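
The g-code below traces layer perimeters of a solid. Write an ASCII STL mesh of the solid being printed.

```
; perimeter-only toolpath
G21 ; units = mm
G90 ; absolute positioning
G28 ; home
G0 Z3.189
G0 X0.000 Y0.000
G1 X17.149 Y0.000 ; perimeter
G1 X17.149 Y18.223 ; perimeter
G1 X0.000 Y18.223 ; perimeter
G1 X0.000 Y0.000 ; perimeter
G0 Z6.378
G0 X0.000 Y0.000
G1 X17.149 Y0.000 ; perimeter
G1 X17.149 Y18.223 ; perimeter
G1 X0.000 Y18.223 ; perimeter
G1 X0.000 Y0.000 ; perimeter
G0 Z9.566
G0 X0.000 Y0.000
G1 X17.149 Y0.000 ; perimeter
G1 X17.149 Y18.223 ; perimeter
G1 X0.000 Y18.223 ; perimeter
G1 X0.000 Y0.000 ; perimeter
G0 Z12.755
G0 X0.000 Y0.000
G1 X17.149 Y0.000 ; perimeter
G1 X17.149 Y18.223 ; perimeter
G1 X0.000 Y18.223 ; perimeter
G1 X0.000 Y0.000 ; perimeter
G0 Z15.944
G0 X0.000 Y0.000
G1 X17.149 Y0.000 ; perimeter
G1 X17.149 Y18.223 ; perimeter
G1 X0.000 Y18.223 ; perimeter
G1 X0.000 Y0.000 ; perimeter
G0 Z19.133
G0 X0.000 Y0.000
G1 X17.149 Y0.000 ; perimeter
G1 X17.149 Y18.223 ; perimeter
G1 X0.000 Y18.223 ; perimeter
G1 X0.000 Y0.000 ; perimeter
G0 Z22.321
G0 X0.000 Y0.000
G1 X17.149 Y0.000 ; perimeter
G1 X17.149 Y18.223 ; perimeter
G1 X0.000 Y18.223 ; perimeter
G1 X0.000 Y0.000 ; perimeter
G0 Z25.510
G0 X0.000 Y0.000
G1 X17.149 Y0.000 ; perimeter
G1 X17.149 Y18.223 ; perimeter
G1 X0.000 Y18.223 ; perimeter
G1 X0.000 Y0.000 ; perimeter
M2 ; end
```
solid part
  facet normal 0.0000 0.0000 -1.0000
    outer loop
      vertex 17.149 18.223 0.000
      vertex 17.149 0.000 0.000
      vertex 0.000 0.000 0.000
    endloop
  endfacet
  facet normal 0.0000 0.0000 -1.0000
    outer loop
      vertex 0.000 18.223 0.000
      vertex 17.149 18.223 0.000
      vertex 0.000 0.000 0.000
    endloop
  endfacet
  facet normal 0.0000 0.0000 1.0000
    outer loop
      vertex 0.000 0.000 25.510
      vertex 17.149 0.000 25.510
      vertex 17.149 18.223 25.510
    endloop
  endfacet
  facet normal 0.0000 0.0000 1.0000
    outer loop
      vertex 0.000 0.000 25.510
      vertex 17.149 18.223 25.510
      vertex 0.000 18.223 25.510
    endloop
  endfacet
  facet normal 0.0000 -1.0000 0.0000
    outer loop
      vertex 0.000 0.000 0.000
      vertex 17.149 0.000 0.000
      vertex 17.149 0.000 25.510
    endloop
  endfacet
  facet normal 0.0000 -1.0000 0.0000
    outer loop
      vertex 0.000 0.000 0.000
      vertex 17.149 0.000 25.510
      vertex 0.000 0.000 25.510
    endloop
  endfacet
  facet normal 0.0000 1.0000 0.0000
    outer loop
      vertex 17.149 18.223 25.510
      vertex 17.149 18.223 0.000
      vertex 0.000 18.223 0.000
    endloop
  endfacet
  facet normal 0.0000 1.0000 0.0000
    outer loop
      vertex 0.000 18.223 25.510
      vertex 17.149 18.223 25.510
      vertex 0.000 18.223 0.000
    endloop
  endfacet
  facet normal -1.0000 0.0000 0.0000
    outer loop
      vertex 0.000 18.223 25.510
      vertex 0.000 18.223 0.000
      vertex 0.000 0.000 0.000
    endloop
  endfacet
  facet normal -1.0000 0.0000 0.0000
    outer loop
      vertex 0.000 0.000 25.510
      vertex 0.000 18.223 25.510
      vertex 0.000 0.000 0.000
    endloop
  endfacet
  facet normal 1.0000 0.0000 0.0000
    outer loop
      vertex 17.149 0.000 0.000
      vertex 17.149 18.223 0.000
      vertex 17.149 18.223 25.510
    endloop
  endfacet
  facet normal 1.0000 0.0000 0.0000
    outer loop
      vertex 17.149 0.000 0.000
      vertex 17.149 18.223 25.510
      vertex 17.149 0.000 25.510
    endloop
  endfacet
endsolid part

The G0 Z moves step by Δz≈3.189 mm. Every layer's G1 loop is the same polygon, so the solid is a straight extrusion of it from z=0 to z≈25.5. Closing with flat bottom and top caps and triangulating gives 12 facets — a rectangular box, roughly 17.1 × 18.2 mm footprint and 25.5 mm tall.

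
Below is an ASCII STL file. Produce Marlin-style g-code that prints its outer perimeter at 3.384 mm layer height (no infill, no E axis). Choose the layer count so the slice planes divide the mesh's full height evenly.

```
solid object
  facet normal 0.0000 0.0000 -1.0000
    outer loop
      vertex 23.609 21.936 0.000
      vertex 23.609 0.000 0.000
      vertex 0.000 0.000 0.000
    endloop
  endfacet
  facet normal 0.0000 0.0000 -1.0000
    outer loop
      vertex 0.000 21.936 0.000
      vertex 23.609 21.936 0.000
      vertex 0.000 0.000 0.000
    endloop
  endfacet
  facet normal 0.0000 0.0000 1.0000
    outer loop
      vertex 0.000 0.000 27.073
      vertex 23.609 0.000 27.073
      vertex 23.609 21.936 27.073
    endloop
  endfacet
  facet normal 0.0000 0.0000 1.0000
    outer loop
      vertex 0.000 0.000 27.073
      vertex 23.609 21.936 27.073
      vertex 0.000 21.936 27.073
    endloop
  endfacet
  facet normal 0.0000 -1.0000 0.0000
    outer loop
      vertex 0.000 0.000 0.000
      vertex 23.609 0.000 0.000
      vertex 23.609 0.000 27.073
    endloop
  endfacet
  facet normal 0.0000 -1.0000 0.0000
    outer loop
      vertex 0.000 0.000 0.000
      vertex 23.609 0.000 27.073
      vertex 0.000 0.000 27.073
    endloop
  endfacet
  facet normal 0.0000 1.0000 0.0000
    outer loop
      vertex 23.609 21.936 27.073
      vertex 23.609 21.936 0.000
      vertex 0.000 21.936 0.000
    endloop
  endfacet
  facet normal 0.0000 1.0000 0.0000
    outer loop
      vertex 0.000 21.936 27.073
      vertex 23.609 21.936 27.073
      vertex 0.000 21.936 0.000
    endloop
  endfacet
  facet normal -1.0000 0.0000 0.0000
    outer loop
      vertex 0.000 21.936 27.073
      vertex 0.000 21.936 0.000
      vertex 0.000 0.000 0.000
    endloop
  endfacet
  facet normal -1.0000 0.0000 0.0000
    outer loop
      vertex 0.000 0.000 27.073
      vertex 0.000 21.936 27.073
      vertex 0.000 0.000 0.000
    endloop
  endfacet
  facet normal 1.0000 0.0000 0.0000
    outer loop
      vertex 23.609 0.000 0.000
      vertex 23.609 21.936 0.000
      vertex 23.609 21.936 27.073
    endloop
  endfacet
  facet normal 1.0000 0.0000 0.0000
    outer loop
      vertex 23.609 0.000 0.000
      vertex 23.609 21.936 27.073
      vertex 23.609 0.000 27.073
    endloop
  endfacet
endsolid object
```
; perimeter-only toolpath
G21 ; units = mm
G90 ; absolute positioning
G28 ; home
; layer 1
G0 Z3.384
G0 X0.000 Y0.000
G1 X23.609 Y0.000
G1 X23.609 Y21.936
G1 X0.000 Y21.936
G1 X0.000 Y0.000
; layer 2
G0 Z6.768
G0 X0.000 Y0.000
G1 X23.609 Y0.000
G1 X23.609 Y21.936
G1 X0.000 Y21.936
G1 X0.000 Y0.000
; layer 3
G0 Z10.152
G0 X0.000 Y0.000
G1 X23.609 Y0.000
G1 X23.609 Y21.936
G1 X0.000 Y21.936
G1 X0.000 Y0.000
; layer 4
G0 Z13.537
G0 X0.000 Y0.000
G1 X23.609 Y0.000
G1 X23.609 Y21.936
G1 X0.000 Y21.936
G1 X0.000 Y0.000
; layer 5
G0 Z16.921
G0 X0.000 Y0.000
G1 X23.609 Y0.000
G1 X23.609 Y21.936
G1 X0.000 Y21.936
G1 X0.000 Y0.000
; layer 6
G0 Z20.305
G0 X0.000 Y0.000
G1 X23.609 Y0.000
G1 X23.609 Y21.936
G1 X0.000 Y21.936
G1 X0.000 Y0.000
; layer 7
G0 Z23.689
G0 X0.000 Y0.000
G1 X23.609 Y0.000
G1 X23.609 Y21.936
G1 X0.000 Y21.936
G1 X0.000 Y0.000
; layer 8
G0 Z27.073
G0 X0.000 Y0.000
G1 X23.609 Y0.000
G1 X23.609 Y21.936
G1 X0.000 Y21.936
G1 X0.000 Y0.000
M2 ; end

The solid is a rectangular box, roughly 23.6 × 21.9 mm footprint and 27.1 mm tall. Slicing at Δz = 3.384 mm — 8 equal slices spanning the solid's height, so layer i sits at z = i·h/8 — gives 8 non-empty perimeters. Each is a 4-segment closed polygon; G0 lifts to the layer z and rapids to the start vertex, then G1 traces the edges.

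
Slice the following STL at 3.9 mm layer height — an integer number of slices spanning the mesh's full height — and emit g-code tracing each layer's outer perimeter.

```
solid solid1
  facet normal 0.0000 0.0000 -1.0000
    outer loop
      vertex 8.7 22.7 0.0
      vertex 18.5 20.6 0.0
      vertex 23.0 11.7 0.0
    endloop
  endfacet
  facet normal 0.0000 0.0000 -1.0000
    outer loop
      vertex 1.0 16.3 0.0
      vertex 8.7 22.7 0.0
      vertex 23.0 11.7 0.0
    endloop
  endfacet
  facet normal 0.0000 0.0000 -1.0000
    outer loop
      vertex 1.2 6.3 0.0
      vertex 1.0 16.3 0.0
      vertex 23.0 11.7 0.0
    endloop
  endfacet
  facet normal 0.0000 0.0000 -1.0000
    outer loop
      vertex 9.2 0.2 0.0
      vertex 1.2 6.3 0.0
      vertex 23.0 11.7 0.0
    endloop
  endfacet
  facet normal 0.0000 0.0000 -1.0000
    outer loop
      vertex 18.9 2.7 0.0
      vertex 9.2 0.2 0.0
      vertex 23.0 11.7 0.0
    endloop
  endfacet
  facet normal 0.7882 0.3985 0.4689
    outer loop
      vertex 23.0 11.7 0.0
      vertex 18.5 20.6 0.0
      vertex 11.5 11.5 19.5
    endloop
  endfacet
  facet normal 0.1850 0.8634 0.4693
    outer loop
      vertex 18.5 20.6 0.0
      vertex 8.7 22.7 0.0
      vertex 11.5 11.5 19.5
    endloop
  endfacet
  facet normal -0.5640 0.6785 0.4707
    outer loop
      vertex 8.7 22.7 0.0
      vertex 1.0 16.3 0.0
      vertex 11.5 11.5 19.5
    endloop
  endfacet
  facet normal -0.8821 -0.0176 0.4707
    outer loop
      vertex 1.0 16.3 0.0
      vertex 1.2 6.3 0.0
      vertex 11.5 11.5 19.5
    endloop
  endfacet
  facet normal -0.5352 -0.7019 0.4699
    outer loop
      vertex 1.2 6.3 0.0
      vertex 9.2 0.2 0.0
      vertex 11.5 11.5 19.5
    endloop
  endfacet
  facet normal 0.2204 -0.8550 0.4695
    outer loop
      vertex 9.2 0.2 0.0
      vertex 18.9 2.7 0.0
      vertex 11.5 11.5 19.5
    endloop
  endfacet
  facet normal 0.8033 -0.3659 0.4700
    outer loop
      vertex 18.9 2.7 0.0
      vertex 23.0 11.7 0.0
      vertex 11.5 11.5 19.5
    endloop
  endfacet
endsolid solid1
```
; perimeter-only toolpath
G21 ; units = mm
G90 ; absolute positioning
G28 ; home
; layer 1
G0 Z3.9
G0 X20.7 Y11.7
G1 X17.1 Y18.8
G1 X9.3 Y20.5
G1 X3.1 Y15.3
G1 X3.3 Y7.3
G1 X9.7 Y2.5
G1 X17.4 Y4.5
G1 X20.7 Y11.7
; layer 2
G0 Z7.8
G0 X18.4 Y11.6
G1 X15.7 Y17.0
G1 X9.8 Y18.2
G1 X5.2 Y14.4
G1 X5.3 Y8.4
G1 X10.1 Y4.7
G1 X15.9 Y6.2
G1 X18.4 Y11.6
; layer 3
G0 Z11.7
G0 X16.1 Y11.6
G1 X14.3 Y15.1
G1 X10.4 Y16.0
G1 X7.3 Y13.4
G1 X7.4 Y9.4
G1 X10.6 Y7.0
G1 X14.5 Y8.0
G1 X16.1 Y11.6
; layer 4
G0 Z15.6
G0 X13.8 Y11.5
G1 X12.9 Y13.3
G1 X10.9 Y13.7
G1 X9.4 Y12.5
G1 X9.4 Y10.5
G1 X11.0 Y9.2
G1 X13.0 Y9.7
G1 X13.8 Y11.5
M2 ; end

The solid is a regular 7-sided pyramid, base circumscribed radius ≈ 11.5 mm, apex at z ≈ 19.5 mm. Slicing at Δz = 3.9 mm — 5 equal slices spanning the solid's height, so layer i sits at z = i·h/5 — gives 4 non-empty perimeters. Each is a 7-segment closed polygon; G0 lifts to the layer z and rapids to the start vertex, then G1 traces the edges. The cross-section shrinks linearly with z (the slice at the apex is degenerate and omitted).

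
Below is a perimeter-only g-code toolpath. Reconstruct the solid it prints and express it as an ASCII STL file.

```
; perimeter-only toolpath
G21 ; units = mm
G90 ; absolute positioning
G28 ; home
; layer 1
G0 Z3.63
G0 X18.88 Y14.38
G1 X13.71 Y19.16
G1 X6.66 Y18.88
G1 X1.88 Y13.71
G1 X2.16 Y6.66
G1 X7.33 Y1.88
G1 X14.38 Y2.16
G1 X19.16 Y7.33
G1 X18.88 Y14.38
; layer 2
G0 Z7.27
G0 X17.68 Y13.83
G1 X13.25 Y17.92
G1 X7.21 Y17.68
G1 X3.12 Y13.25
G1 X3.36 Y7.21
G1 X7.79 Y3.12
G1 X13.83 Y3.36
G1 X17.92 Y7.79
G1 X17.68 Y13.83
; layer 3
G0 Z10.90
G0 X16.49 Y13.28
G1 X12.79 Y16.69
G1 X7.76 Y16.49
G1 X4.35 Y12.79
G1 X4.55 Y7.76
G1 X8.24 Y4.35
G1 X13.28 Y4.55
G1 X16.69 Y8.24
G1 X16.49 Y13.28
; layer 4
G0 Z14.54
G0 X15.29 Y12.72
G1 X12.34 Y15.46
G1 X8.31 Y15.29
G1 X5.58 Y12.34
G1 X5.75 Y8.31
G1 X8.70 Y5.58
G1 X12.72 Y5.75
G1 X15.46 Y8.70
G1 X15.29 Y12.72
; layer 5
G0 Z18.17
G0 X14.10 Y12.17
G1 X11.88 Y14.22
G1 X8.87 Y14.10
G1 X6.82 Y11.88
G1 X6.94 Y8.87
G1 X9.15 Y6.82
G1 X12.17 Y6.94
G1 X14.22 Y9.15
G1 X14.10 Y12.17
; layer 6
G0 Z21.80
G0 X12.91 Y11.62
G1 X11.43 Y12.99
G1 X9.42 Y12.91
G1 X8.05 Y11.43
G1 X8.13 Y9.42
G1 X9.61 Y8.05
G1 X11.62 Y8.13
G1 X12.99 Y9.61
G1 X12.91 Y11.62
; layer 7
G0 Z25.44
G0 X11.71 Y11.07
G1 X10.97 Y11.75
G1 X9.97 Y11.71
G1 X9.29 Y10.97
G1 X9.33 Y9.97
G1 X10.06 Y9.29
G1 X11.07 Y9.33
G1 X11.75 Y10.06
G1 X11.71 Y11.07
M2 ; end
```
solid part
  facet normal 0.0000 0.0000 -1.0000
    outer loop
      vertex 6.11 20.07 0.00
      vertex 14.16 20.39 0.00
      vertex 20.07 14.93 0.00
    endloop
  endfacet
  facet normal 0.0000 0.0000 -1.0000
    outer loop
      vertex 0.65 14.16 0.00
      vertex 6.11 20.07 0.00
      vertex 20.07 14.93 0.00
    endloop
  endfacet
  facet normal 0.0000 0.0000 -1.0000
    outer loop
      vertex 0.97 6.11 0.00
      vertex 0.65 14.16 0.00
      vertex 20.07 14.93 0.00
    endloop
  endfacet
  facet normal 0.0000 0.0000 -1.0000
    outer loop
      vertex 6.88 0.65 0.00
      vertex 0.97 6.11 0.00
      vertex 20.07 14.93 0.00
    endloop
  endfacet
  facet normal 0.0000 0.0000 -1.0000
    outer loop
      vertex 14.93 0.97 0.00
      vertex 6.88 0.65 0.00
      vertex 20.07 14.93 0.00
    endloop
  endfacet
  facet normal 0.0000 0.0000 -1.0000
    outer loop
      vertex 20.39 6.88 0.00
      vertex 14.93 0.97 0.00
      vertex 20.07 14.93 0.00
    endloop
  endfacet
  facet normal 0.6436 0.6966 0.3171
    outer loop
      vertex 20.07 14.93 0.00
      vertex 14.16 20.39 0.00
      vertex 10.52 10.52 29.07
    endloop
  endfacet
  facet normal -0.0377 0.9477 0.3170
    outer loop
      vertex 14.16 20.39 0.00
      vertex 6.11 20.07 0.00
      vertex 10.52 10.52 29.07
    endloop
  endfacet
  facet normal -0.6966 0.6436 0.3171
    outer loop
      vertex 6.11 20.07 0.00
      vertex 0.65 14.16 0.00
      vertex 10.52 10.52 29.07
    endloop
  endfacet
  facet normal -0.9477 -0.0377 0.3170
    outer loop
      vertex 0.65 14.16 0.00
      vertex 0.97 6.11 0.00
      vertex 10.52 10.52 29.07
    endloop
  endfacet
  facet normal -0.6436 -0.6966 0.3171
    outer loop
      vertex 0.97 6.11 0.00
      vertex 6.88 0.65 0.00
      vertex 10.52 10.52 29.07
    endloop
  endfacet
  facet normal 0.0377 -0.9477 0.3170
    outer loop
      vertex 6.88 0.65 0.00
      vertex 14.93 0.97 0.00
      vertex 10.52 10.52 29.07
    endloop
  endfacet
  facet normal 0.6966 -0.6436 0.3171
    outer loop
      vertex 14.93 0.97 0.00
      vertex 20.39 6.88 0.00
      vertex 10.52 10.52 29.07
    endloop
  endfacet
  facet normal 0.9477 0.0377 0.3170
    outer loop
      vertex 20.39 6.88 0.00
      vertex 20.07 14.93 0.00
      vertex 10.52 10.52 29.07
    endloop
  endfacet
endsolid part

The G0 Z moves step by Δz≈3.63 mm. The G1 loops shrink linearly with z, so the solid tapers from its base footprint up to z≈29.1. Closing with a flat bottom cap and the tapered top and triangulating gives 14 facets — a regular 8-sided pyramid, base circumscribed radius ≈ 10.5 mm, apex at z ≈ 29.1 mm.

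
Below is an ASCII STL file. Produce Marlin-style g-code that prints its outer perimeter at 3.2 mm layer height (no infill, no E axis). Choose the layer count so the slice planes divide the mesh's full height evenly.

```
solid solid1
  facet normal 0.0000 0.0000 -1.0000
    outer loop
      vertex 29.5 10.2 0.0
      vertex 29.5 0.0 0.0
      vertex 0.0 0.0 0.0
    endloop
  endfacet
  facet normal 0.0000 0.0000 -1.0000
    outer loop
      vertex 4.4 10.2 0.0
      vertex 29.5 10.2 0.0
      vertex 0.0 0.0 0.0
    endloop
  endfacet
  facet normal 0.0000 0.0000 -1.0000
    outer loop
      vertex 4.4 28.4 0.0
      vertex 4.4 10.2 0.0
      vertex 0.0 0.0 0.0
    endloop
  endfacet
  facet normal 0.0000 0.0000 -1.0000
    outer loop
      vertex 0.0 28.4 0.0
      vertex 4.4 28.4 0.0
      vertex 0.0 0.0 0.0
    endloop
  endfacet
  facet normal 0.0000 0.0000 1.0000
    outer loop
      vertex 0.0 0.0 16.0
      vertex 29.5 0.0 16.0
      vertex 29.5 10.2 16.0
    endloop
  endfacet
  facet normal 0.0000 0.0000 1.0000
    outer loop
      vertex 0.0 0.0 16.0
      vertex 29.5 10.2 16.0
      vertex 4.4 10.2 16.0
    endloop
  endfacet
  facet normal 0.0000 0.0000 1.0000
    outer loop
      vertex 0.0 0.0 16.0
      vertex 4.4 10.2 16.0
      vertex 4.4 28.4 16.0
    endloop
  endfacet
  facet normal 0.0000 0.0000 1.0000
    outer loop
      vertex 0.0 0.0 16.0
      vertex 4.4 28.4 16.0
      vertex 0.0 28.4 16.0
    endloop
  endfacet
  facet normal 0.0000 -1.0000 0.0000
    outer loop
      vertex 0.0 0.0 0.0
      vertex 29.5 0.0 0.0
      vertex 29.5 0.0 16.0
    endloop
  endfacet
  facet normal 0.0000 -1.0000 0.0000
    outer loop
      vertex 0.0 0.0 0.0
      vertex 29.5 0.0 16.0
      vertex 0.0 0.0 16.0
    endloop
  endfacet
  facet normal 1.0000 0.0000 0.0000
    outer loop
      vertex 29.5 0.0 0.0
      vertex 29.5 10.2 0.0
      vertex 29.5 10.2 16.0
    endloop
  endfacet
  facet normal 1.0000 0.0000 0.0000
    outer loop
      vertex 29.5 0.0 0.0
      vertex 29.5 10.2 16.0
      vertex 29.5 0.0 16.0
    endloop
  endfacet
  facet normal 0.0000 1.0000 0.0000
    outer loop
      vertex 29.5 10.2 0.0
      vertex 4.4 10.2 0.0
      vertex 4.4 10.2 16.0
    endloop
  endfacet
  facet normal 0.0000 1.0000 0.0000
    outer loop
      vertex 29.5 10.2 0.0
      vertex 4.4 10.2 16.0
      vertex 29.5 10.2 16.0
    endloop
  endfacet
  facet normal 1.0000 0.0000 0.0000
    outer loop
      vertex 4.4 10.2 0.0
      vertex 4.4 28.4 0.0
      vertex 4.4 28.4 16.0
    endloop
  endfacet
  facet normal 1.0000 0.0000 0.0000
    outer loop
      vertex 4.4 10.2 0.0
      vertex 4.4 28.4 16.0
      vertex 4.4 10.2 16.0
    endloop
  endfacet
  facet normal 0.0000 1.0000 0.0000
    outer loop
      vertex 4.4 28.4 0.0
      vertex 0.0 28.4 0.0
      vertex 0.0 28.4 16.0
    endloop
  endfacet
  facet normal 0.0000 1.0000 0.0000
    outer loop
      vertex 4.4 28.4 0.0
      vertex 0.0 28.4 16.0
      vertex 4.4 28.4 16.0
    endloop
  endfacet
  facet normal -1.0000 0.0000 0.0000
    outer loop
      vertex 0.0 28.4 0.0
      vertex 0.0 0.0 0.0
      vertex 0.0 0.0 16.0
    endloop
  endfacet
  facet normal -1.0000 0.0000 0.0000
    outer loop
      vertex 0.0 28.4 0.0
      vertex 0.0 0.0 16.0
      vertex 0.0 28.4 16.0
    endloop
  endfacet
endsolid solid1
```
; perimeter-only toolpath
G21 ; units = mm
G90 ; absolute positioning
G28 ; home
; layer 1
G0 Z3.2
G0 X0.0 Y0.0
G1 X29.5 Y0.0
G1 X29.5 Y10.2
G1 X4.4 Y10.2
G1 X4.4 Y28.4
G1 X0.0 Y28.4
G1 X0.0 Y0.0
; layer 2
G0 Z6.4
G0 X0.0 Y0.0
G1 X29.5 Y0.0
G1 X29.5 Y10.2
G1 X4.4 Y10.2
G1 X4.4 Y28.4
G1 X0.0 Y28.4
G1 X0.0 Y0.0
; layer 3
G0 Z9.6
G0 X0.0 Y0.0
G1 X29.5 Y0.0
G1 X29.5 Y10.2
G1 X4.4 Y10.2
G1 X4.4 Y28.4
G1 X0.0 Y28.4
G1 X0.0 Y0.0
; layer 4
G0 Z12.8
G0 X0.0 Y0.0
G1 X29.5 Y0.0
G1 X29.5 Y10.2
G1 X4.4 Y10.2
G1 X4.4 Y28.4
G1 X0.0 Y28.4
G1 X0.0 Y0.0
; layer 5
G0 Z16.0
G0 X0.0 Y0.0
G1 X29.5 Y0.0
G1 X29.5 Y10.2
G1 X4.4 Y10.2
G1 X4.4 Y28.4
G1 X0.0 Y28.4
G1 X0.0 Y0.0
M2 ; end

The solid is an L-shaped prism: outer 29.5 × 28.4 mm, arm thicknesses ≈ 10.2 mm (horizontal) and 4.4 mm (vertical), extruded 16 mm in z. Slicing at Δz = 3.2 mm — 5 equal slices spanning the solid's height, so layer i sits at z = i·h/5 — gives 5 non-empty perimeters. Each is a 6-segment closed polygon; G0 lifts to the layer z and rapids to the start vertex, then G1 traces the edges.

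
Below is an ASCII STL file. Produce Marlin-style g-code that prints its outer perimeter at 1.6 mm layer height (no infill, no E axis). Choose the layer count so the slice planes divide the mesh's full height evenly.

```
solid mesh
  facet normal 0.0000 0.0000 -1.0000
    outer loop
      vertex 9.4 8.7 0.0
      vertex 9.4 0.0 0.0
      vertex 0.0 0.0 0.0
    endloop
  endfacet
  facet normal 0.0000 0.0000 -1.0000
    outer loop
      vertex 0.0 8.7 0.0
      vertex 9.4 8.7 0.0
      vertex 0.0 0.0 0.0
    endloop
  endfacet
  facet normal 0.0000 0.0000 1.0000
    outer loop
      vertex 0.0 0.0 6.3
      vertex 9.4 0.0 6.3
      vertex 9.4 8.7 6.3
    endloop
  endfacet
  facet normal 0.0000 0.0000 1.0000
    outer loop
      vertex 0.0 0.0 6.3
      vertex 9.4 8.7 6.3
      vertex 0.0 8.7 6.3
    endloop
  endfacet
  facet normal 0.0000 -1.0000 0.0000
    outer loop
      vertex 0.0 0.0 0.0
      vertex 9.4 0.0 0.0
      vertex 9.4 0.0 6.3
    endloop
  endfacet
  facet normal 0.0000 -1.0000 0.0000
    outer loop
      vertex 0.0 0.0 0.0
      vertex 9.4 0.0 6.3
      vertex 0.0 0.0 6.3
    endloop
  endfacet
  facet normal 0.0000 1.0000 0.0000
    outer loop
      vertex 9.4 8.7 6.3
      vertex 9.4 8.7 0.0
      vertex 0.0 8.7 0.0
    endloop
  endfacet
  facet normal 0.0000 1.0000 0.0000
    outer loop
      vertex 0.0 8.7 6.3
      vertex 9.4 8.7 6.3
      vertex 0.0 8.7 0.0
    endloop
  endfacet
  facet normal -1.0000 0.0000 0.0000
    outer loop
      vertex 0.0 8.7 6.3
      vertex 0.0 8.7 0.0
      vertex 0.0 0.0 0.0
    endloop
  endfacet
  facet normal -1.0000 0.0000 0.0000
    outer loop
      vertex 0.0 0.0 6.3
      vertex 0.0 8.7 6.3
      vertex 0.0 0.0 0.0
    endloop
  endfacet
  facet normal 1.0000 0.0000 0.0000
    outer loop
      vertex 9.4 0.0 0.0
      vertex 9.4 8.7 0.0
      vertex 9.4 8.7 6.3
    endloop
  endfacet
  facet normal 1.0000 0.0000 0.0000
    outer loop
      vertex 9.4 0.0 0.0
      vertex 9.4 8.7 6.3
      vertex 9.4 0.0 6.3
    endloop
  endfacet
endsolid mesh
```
; perimeter-only toolpath
G21 ; units = mm
G90 ; absolute positioning
G28 ; home
; layer 1
G0 Z1.6
G0 X0.0 Y0.0
G1 X9.4 Y0.0
G1 X9.4 Y8.7
G1 X0.0 Y8.7
G1 X0.0 Y0.0
; layer 2
G0 Z3.1
G0 X0.0 Y0.0
G1 X9.4 Y0.0
G1 X9.4 Y8.7
G1 X0.0 Y8.7
G1 X0.0 Y0.0
; layer 3
G0 Z4.7
G0 X0.0 Y0.0
G1 X9.4 Y0.0
G1 X9.4 Y8.7
G1 X0.0 Y8.7
G1 X0.0 Y0.0
; layer 4
G0 Z6.3
G0 X0.0 Y0.0
G1 X9.4 Y0.0
G1 X9.4 Y8.7
G1 X0.0 Y8.7
G1 X0.0 Y0.0
M2 ; end

The solid is a rectangular box, roughly 9.4 × 8.7 mm footprint and 6.3 mm tall. Slicing at Δz = 1.6 mm — 4 equal slices spanning the solid's height, so layer i sits at z = i·h/4 — gives 4 non-empty perimeters. Each is a 4-segment closed polygon; G0 lifts to the layer z and rapids to the start vertex, then G1 traces the edges.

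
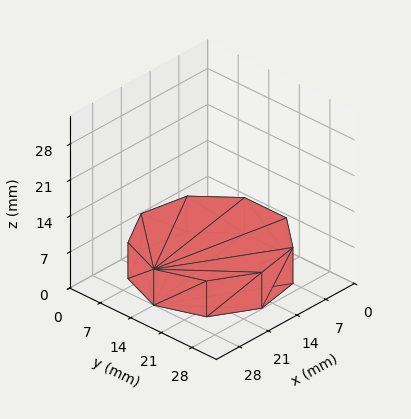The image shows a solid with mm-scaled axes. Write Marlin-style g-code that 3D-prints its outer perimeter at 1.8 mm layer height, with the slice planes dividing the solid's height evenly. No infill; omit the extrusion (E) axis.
Reading the render: the shape is a regular 9-sided prism (a cylinder approximated with 9 flat sides), circumscribed radius ≈ 14 mm, height ≈ 7 mm (dimensions read to the nearest mm from the axis ticks). For the g-code, the solid's height is divided into equal slices at the stated Δz and each level perimeter traced with G1 moves after a G0 lift.

; perimeter-only toolpath
G21 ; units = mm
G90 ; absolute positioning
G28 ; home
; layer 1
G0 Z1.8
G0 X28.0 Y14.0
G1 X24.7 Y23.0
G1 X16.4 Y27.8
G1 X7.0 Y26.1
G1 X0.8 Y18.8
G1 X0.8 Y9.2
G1 X7.0 Y1.9
G1 X16.4 Y0.2
G1 X24.7 Y5.0
G1 X28.0 Y14.0
; layer 2
G0 Z3.5
G0 X28.0 Y14.0
G1 X24.7 Y23.0
G1 X16.4 Y27.8
G1 X7.0 Y26.1
G1 X0.8 Y18.8
G1 X0.8 Y9.2
G1 X7.0 Y1.9
G1 X16.4 Y0.2
G1 X24.7 Y5.0
G1 X28.0 Y14.0
; layer 3
G0 Z5.2
G0 X28.0 Y14.0
G1 X24.7 Y23.0
G1 X16.4 Y27.8
G1 X7.0 Y26.1
G1 X0.8 Y18.8
G1 X0.8 Y9.2
G1 X7.0 Y1.9
G1 X16.4 Y0.2
G1 X24.7 Y5.0
G1 X28.0 Y14.0
; layer 4
G0 Z7.0
G0 X28.0 Y14.0
G1 X24.7 Y23.0
G1 X16.4 Y27.8
G1 X7.0 Y26.1
G1 X0.8 Y18.8
G1 X0.8 Y9.2
G1 X7.0 Y1.9
G1 X16.4 Y0.2
G1 X24.7 Y5.0
G1 X28.0 Y14.0
M2 ; end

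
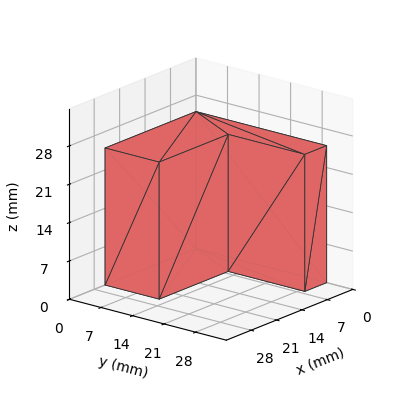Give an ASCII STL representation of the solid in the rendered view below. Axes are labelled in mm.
Reading the render: the shape is an L-shaped prism: outer 25 × 29 mm, arm thicknesses ≈ 12 mm (horizontal) and 6 mm (vertical), extruded 25 mm in z (dimensions read to the nearest mm from the axis ticks). For the STL, each face is triangulated and given an outward normal.

solid part
  facet normal 0.0000 0.0000 -1.0000
    outer loop
      vertex 25.00 12.00 0.00
      vertex 25.00 0.00 0.00
      vertex 0.00 0.00 0.00
    endloop
  endfacet
  facet normal 0.0000 0.0000 -1.0000
    outer loop
      vertex 6.00 12.00 0.00
      vertex 25.00 12.00 0.00
      vertex 0.00 0.00 0.00
    endloop
  endfacet
  facet normal 0.0000 0.0000 -1.0000
    outer loop
      vertex 6.00 29.00 0.00
      vertex 6.00 12.00 0.00
      vertex 0.00 0.00 0.00
    endloop
  endfacet
  facet normal 0.0000 0.0000 -1.0000
    outer loop
      vertex 0.00 29.00 0.00
      vertex 6.00 29.00 0.00
      vertex 0.00 0.00 0.00
    endloop
  endfacet
  facet normal 0.0000 0.0000 1.0000
    outer loop
      vertex 0.00 0.00 25.00
      vertex 25.00 0.00 25.00
      vertex 25.00 12.00 25.00
    endloop
  endfacet
  facet normal 0.0000 0.0000 1.0000
    outer loop
      vertex 0.00 0.00 25.00
      vertex 25.00 12.00 25.00
      vertex 6.00 12.00 25.00
    endloop
  endfacet
  facet normal 0.0000 0.0000 1.0000
    outer loop
      vertex 0.00 0.00 25.00
      vertex 6.00 12.00 25.00
      vertex 6.00 29.00 25.00
    endloop
  endfacet
  facet normal 0.0000 0.0000 1.0000
    outer loop
      vertex 0.00 0.00 25.00
      vertex 6.00 29.00 25.00
      vertex 0.00 29.00 25.00
    endloop
  endfacet
  facet normal 0.0000 -1.0000 0.0000
    outer loop
      vertex 0.00 0.00 0.00
      vertex 25.00 0.00 0.00
      vertex 25.00 0.00 25.00
    endloop
  endfacet
  facet normal 0.0000 -1.0000 0.0000
    outer loop
      vertex 0.00 0.00 0.00
      vertex 25.00 0.00 25.00
      vertex 0.00 0.00 25.00
    endloop
  endfacet
  facet normal 1.0000 0.0000 0.0000
    outer loop
      vertex 25.00 0.00 0.00
      vertex 25.00 12.00 0.00
      vertex 25.00 12.00 25.00
    endloop
  endfacet
  facet normal 1.0000 0.0000 0.0000
    outer loop
      vertex 25.00 0.00 0.00
      vertex 25.00 12.00 25.00
      vertex 25.00 0.00 25.00
    endloop
  endfacet
  facet normal 0.0000 1.0000 0.0000
    outer loop
      vertex 25.00 12.00 0.00
      vertex 6.00 12.00 0.00
      vertex 6.00 12.00 25.00
    endloop
  endfacet
  facet normal 0.0000 1.0000 0.0000
    outer loop
      vertex 25.00 12.00 0.00
      vertex 6.00 12.00 25.00
      vertex 25.00 12.00 25.00
    endloop
  endfacet
  facet normal 1.0000 0.0000 0.0000
    outer loop
      vertex 6.00 12.00 0.00
      vertex 6.00 29.00 0.00
      vertex 6.00 29.00 25.00
    endloop
  endfacet
  facet normal 1.0000 0.0000 0.0000
    outer loop
      vertex 6.00 12.00 0.00
      vertex 6.00 29.00 25.00
      vertex 6.00 12.00 25.00
    endloop
  endfacet
  facet normal 0.0000 1.0000 0.0000
    outer loop
      vertex 6.00 29.00 0.00
      vertex 0.00 29.00 0.00
      vertex 0.00 29.00 25.00
    endloop
  endfacet
  facet normal 0.0000 1.0000 0.0000
    outer loop
      vertex 6.00 29.00 0.00
      vertex 0.00 29.00 25.00
      vertex 6.00 29.00 25.00
    endloop
  endfacet
  facet normal -1.0000 0.0000 0.0000
    outer loop
      vertex 0.00 29.00 0.00
      vertex 0.00 0.00 0.00
      vertex 0.00 0.00 25.00
    endloop
  endfacet
  facet normal -1.0000 0.0000 0.0000
    outer loop
      vertex 0.00 29.00 0.00
      vertex 0.00 0.00 25.00
      vertex 0.00 29.00 25.00
    endloop
  endfacet
endsolid part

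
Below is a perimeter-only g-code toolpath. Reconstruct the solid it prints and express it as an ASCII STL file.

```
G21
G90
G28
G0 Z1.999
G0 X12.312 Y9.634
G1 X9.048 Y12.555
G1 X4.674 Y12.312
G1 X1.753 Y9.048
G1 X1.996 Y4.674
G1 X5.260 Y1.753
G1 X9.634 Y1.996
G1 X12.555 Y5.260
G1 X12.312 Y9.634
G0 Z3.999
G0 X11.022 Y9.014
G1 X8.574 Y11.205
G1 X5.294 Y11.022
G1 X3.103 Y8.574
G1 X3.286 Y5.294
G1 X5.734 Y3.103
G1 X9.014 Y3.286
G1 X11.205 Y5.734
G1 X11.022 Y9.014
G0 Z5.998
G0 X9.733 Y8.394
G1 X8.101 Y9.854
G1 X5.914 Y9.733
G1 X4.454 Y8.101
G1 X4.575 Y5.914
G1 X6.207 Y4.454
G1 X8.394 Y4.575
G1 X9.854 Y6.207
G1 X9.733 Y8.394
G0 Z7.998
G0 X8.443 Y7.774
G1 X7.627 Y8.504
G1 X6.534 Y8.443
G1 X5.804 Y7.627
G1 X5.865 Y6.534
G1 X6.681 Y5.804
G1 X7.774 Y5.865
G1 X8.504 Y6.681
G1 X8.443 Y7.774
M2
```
solid part
  facet normal 0.0000 0.0000 -1.0000
    outer loop
      vertex 4.054 13.601 0.000
      vertex 9.521 13.905 0.000
      vertex 13.601 10.254 0.000
    endloop
  endfacet
  facet normal 0.0000 0.0000 -1.0000
    outer loop
      vertex 0.403 9.521 0.000
      vertex 4.054 13.601 0.000
      vertex 13.601 10.254 0.000
    endloop
  endfacet
  facet normal 0.0000 0.0000 -1.0000
    outer loop
      vertex 0.707 4.054 0.000
      vertex 0.403 9.521 0.000
      vertex 13.601 10.254 0.000
    endloop
  endfacet
  facet normal 0.0000 0.0000 -1.0000
    outer loop
      vertex 4.787 0.403 0.000
      vertex 0.707 4.054 0.000
      vertex 13.601 10.254 0.000
    endloop
  endfacet
  facet normal 0.0000 0.0000 -1.0000
    outer loop
      vertex 10.254 0.707 0.000
      vertex 4.787 0.403 0.000
      vertex 13.601 10.254 0.000
    endloop
  endfacet
  facet normal 0.0000 0.0000 -1.0000
    outer loop
      vertex 13.905 4.787 0.000
      vertex 10.254 0.707 0.000
      vertex 13.601 10.254 0.000
    endloop
  endfacet
  facet normal 0.5563 0.6216 0.5515
    outer loop
      vertex 13.601 10.254 0.000
      vertex 9.521 13.905 0.000
      vertex 7.154 7.154 9.997
    endloop
  endfacet
  facet normal -0.0463 0.8329 0.5515
    outer loop
      vertex 9.521 13.905 0.000
      vertex 4.054 13.601 0.000
      vertex 7.154 7.154 9.997
    endloop
  endfacet
  facet normal -0.6216 0.5563 0.5515
    outer loop
      vertex 4.054 13.601 0.000
      vertex 0.403 9.521 0.000
      vertex 7.154 7.154 9.997
    endloop
  endfacet
  facet normal -0.8329 -0.0463 0.5515
    outer loop
      vertex 0.403 9.521 0.000
      vertex 0.707 4.054 0.000
      vertex 7.154 7.154 9.997
    endloop
  endfacet
  facet normal -0.5563 -0.6216 0.5515
    outer loop
      vertex 0.707 4.054 0.000
      vertex 4.787 0.403 0.000
      vertex 7.154 7.154 9.997
    endloop
  endfacet
  facet normal 0.0463 -0.8329 0.5515
    outer loop
      vertex 4.787 0.403 0.000
      vertex 10.254 0.707 0.000
      vertex 7.154 7.154 9.997
    endloop
  endfacet
  facet normal 0.6216 -0.5563 0.5515
    outer loop
      vertex 10.254 0.707 0.000
      vertex 13.905 4.787 0.000
      vertex 7.154 7.154 9.997
    endloop
  endfacet
  facet normal 0.8329 0.0463 0.5515
    outer loop
      vertex 13.905 4.787 0.000
      vertex 13.601 10.254 0.000
      vertex 7.154 7.154 9.997
    endloop
  endfacet
endsolid part

The G0 Z moves step by Δz≈1.999 mm. The G1 loops shrink linearly with z, so the solid tapers from its base footprint up to z≈10. Closing with a flat bottom cap and the tapered top and triangulating gives 14 facets — a regular 8-sided pyramid, base circumscribed radius ≈ 7.15 mm, apex at z ≈ 10 mm.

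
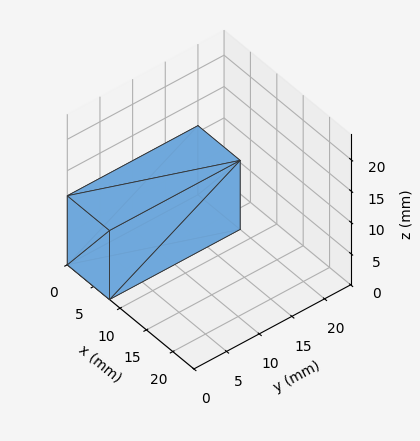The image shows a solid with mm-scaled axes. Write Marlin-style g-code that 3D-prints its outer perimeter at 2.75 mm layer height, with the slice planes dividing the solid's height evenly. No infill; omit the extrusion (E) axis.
Reading the render: the shape is a rectangular box, roughly 8 × 20 mm footprint and 11 mm tall (dimensions read to the nearest mm from the axis ticks). For the g-code, the solid's height is divided into equal slices at the stated Δz and each level perimeter traced with G1 moves after a G0 lift.

; perimeter-only toolpath
G21 ; units = mm
G90 ; absolute positioning
G28 ; home
; layer 1
G0 Z2.75
G0 X0.00 Y0.00
G1 X8.00 Y0.00
G1 X8.00 Y20.00
G1 X0.00 Y20.00
G1 X0.00 Y0.00
; layer 2
G0 Z5.50
G0 X0.00 Y0.00
G1 X8.00 Y0.00
G1 X8.00 Y20.00
G1 X0.00 Y20.00
G1 X0.00 Y0.00
; layer 3
G0 Z8.25
G0 X0.00 Y0.00
G1 X8.00 Y0.00
G1 X8.00 Y20.00
G1 X0.00 Y20.00
G1 X0.00 Y0.00
; layer 4
G0 Z11.00
G0 X0.00 Y0.00
G1 X8.00 Y0.00
G1 X8.00 Y20.00
G1 X0.00 Y20.00
G1 X0.00 Y0.00
M2 ; end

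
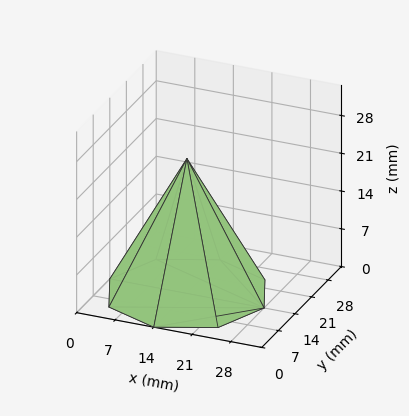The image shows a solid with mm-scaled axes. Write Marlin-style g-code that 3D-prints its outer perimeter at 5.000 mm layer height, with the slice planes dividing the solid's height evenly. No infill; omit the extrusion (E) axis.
Reading the render: the shape is a regular 8-sided pyramid, base circumscribed radius ≈ 14 mm, apex at z ≈ 25 mm (dimensions read to the nearest mm from the axis ticks). For the g-code, the solid's height is divided into equal slices at the stated Δz and each level perimeter traced with G1 moves after a G0 lift.

; perimeter-only toolpath
G21 ; units = mm
G90 ; absolute positioning
G28 ; home
; layer 1
G0 Z5.000
G0 X25.200 Y14.000
G1 X21.919 Y21.919
G1 X14.000 Y25.200
G1 X6.081 Y21.919
G1 X2.800 Y14.000
G1 X6.081 Y6.081
G1 X14.000 Y2.800
G1 X21.919 Y6.081
G1 X25.200 Y14.000
; layer 2
G0 Z10.000
G0 X22.400 Y14.000
G1 X19.939 Y19.939
G1 X14.000 Y22.400
G1 X8.061 Y19.939
G1 X5.600 Y14.000
G1 X8.061 Y8.061
G1 X14.000 Y5.600
G1 X19.939 Y8.061
G1 X22.400 Y14.000
; layer 3
G0 Z15.000
G0 X19.600 Y14.000
G1 X17.960 Y17.960
G1 X14.000 Y19.600
G1 X10.040 Y17.960
G1 X8.400 Y14.000
G1 X10.040 Y10.040
G1 X14.000 Y8.400
G1 X17.960 Y10.040
G1 X19.600 Y14.000
; layer 4
G0 Z20.000
G0 X16.800 Y14.000
G1 X15.980 Y15.980
G1 X14.000 Y16.800
G1 X12.020 Y15.980
G1 X11.200 Y14.000
G1 X12.020 Y12.020
G1 X14.000 Y11.200
G1 X15.980 Y12.020
G1 X16.800 Y14.000
M2 ; end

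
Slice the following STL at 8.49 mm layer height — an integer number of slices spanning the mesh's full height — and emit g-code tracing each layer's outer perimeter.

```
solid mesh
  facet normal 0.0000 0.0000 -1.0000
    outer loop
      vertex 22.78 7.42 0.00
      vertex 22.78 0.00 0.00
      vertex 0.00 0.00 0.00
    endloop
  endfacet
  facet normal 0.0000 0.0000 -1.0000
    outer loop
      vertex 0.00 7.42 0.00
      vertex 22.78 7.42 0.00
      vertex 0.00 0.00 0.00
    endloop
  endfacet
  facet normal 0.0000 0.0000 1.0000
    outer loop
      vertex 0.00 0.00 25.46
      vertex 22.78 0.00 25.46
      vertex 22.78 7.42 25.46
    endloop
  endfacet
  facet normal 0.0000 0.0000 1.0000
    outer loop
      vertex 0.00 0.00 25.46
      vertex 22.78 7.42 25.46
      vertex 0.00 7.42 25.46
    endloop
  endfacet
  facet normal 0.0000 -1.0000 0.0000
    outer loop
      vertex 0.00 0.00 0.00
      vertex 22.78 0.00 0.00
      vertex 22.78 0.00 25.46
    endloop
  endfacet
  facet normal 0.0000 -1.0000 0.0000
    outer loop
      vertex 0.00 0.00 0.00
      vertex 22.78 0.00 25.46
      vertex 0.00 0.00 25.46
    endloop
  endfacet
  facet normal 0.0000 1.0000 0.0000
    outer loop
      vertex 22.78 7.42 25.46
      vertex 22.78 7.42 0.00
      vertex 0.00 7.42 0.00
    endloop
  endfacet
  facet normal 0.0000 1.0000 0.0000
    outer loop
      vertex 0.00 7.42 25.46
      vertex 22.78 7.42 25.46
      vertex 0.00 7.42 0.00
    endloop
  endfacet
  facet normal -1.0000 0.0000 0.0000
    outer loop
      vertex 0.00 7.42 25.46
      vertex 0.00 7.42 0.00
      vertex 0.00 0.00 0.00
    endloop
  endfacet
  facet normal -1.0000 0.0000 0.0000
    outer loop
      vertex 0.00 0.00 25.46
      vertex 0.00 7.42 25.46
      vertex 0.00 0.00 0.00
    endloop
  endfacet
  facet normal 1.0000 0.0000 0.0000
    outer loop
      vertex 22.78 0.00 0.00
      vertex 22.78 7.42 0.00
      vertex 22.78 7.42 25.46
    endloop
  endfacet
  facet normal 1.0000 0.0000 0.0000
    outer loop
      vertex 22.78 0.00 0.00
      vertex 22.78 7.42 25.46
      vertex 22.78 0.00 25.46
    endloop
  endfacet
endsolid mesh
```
; perimeter-only toolpath
G21 ; units = mm
G90 ; absolute positioning
G28 ; home
; layer 1
G0 Z8.49
G0 X0.00 Y0.00
G1 X22.78 Y0.00
G1 X22.78 Y7.42
G1 X0.00 Y7.42
G1 X0.00 Y0.00
; layer 2
G0 Z16.97
G0 X0.00 Y0.00
G1 X22.78 Y0.00
G1 X22.78 Y7.42
G1 X0.00 Y7.42
G1 X0.00 Y0.00
; layer 3
G0 Z25.46
G0 X0.00 Y0.00
G1 X22.78 Y0.00
G1 X22.78 Y7.42
G1 X0.00 Y7.42
G1 X0.00 Y0.00
M2 ; end

The solid is a rectangular box, roughly 22.8 × 7.42 mm footprint and 25.5 mm tall. Slicing at Δz = 8.49 mm — 3 equal slices spanning the solid's height, so layer i sits at z = i·h/3 — gives 3 non-empty perimeters. Each is a 4-segment closed polygon; G0 lifts to the layer z and rapids to the start vertex, then G1 traces the edges.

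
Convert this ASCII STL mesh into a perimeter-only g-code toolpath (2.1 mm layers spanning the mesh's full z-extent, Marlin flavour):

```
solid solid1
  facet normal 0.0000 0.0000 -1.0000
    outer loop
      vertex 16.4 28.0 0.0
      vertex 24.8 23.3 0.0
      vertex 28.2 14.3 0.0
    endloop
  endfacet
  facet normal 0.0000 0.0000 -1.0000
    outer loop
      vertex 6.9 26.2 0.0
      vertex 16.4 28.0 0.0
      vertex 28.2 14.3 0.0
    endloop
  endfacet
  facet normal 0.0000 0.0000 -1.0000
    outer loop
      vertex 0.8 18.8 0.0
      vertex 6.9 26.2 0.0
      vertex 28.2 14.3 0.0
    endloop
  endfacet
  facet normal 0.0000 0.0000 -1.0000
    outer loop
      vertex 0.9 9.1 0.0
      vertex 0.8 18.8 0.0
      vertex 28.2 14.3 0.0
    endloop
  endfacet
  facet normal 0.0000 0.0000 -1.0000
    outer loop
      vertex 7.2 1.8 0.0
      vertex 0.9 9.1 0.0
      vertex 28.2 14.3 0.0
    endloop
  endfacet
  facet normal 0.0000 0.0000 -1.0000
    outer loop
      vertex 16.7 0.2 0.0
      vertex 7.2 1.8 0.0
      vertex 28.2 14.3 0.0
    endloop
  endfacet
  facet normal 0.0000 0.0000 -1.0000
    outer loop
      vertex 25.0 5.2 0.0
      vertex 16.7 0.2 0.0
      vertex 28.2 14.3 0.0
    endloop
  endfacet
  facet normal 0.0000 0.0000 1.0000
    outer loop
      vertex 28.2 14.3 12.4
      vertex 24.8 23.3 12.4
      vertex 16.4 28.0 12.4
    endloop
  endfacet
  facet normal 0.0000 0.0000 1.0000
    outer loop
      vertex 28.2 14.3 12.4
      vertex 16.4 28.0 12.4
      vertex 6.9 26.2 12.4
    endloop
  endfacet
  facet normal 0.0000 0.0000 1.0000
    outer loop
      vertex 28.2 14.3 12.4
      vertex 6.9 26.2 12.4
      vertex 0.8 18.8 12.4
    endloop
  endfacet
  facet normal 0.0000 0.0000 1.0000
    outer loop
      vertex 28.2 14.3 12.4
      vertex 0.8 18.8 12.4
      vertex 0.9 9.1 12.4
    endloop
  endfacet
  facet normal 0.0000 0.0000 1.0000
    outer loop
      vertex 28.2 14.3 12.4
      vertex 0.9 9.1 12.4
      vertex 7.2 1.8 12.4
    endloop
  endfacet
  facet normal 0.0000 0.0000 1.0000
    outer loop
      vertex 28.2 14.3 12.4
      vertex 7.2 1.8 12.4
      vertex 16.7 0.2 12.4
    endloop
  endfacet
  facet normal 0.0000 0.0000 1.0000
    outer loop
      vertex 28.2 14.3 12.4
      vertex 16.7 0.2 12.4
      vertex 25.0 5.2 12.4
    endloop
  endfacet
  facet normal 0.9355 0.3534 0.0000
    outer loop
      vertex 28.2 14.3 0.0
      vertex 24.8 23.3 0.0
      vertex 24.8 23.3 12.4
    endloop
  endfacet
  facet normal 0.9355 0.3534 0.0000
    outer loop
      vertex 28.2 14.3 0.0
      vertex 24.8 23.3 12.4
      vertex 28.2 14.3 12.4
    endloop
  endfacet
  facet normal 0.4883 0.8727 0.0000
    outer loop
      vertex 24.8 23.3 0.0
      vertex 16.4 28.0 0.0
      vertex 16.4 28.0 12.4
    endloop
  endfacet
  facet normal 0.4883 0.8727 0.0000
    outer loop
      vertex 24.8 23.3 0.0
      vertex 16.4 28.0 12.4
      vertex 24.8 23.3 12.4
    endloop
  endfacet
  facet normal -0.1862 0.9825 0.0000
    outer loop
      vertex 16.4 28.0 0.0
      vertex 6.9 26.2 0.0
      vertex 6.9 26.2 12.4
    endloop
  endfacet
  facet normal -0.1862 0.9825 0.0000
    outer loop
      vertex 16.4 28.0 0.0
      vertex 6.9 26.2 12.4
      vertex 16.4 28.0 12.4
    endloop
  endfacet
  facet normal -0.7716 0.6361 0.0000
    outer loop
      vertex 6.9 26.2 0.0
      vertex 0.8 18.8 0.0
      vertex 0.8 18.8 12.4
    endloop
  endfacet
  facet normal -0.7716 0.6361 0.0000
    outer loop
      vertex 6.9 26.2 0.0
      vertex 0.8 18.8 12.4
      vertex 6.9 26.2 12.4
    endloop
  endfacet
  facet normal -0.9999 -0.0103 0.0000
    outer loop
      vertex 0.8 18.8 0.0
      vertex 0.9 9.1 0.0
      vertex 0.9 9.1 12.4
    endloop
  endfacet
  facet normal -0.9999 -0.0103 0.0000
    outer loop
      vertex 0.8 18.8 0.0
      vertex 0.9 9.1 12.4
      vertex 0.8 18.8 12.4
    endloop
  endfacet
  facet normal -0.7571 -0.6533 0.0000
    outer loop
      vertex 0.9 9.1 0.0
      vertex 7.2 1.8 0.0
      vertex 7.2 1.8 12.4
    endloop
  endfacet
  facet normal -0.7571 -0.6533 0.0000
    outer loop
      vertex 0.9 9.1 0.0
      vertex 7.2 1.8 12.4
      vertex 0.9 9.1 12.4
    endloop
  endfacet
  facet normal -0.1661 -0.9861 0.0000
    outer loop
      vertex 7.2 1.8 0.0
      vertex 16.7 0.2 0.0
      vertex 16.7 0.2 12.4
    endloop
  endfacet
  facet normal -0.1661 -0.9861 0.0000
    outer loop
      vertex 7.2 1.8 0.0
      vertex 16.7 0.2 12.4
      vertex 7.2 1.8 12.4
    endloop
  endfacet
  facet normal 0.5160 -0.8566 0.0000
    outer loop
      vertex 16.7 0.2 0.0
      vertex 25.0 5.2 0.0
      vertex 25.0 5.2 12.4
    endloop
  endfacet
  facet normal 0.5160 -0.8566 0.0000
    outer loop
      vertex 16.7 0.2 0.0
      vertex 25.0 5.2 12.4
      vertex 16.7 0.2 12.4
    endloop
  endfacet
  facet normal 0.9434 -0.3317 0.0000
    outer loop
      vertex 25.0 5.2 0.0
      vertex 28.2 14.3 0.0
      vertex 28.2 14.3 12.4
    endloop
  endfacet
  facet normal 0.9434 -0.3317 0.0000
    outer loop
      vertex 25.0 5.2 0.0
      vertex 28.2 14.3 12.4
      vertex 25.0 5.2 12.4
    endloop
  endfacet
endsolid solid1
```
; perimeter-only toolpath
G21 ; units = mm
G90 ; absolute positioning
G28 ; home
; layer 1
G0 Z2.1
G0 X28.2 Y14.3
G1 X24.8 Y23.3
G1 X16.4 Y28.0
G1 X6.9 Y26.2
G1 X0.8 Y18.8
G1 X0.9 Y9.1
G1 X7.2 Y1.8
G1 X16.7 Y0.2
G1 X25.0 Y5.2
G1 X28.2 Y14.3
; layer 2
G0 Z4.1
G0 X28.2 Y14.3
G1 X24.8 Y23.3
G1 X16.4 Y28.0
G1 X6.9 Y26.2
G1 X0.8 Y18.8
G1 X0.9 Y9.1
G1 X7.2 Y1.8
G1 X16.7 Y0.2
G1 X25.0 Y5.2
G1 X28.2 Y14.3
; layer 3
G0 Z6.2
G0 X28.2 Y14.3
G1 X24.8 Y23.3
G1 X16.4 Y28.0
G1 X6.9 Y26.2
G1 X0.8 Y18.8
G1 X0.9 Y9.1
G1 X7.2 Y1.8
G1 X16.7 Y0.2
G1 X25.0 Y5.2
G1 X28.2 Y14.3
; layer 4
G0 Z8.3
G0 X28.2 Y14.3
G1 X24.8 Y23.3
G1 X16.4 Y28.0
G1 X6.9 Y26.2
G1 X0.8 Y18.8
G1 X0.9 Y9.1
G1 X7.2 Y1.8
G1 X16.7 Y0.2
G1 X25.0 Y5.2
G1 X28.2 Y14.3
; layer 5
G0 Z10.3
G0 X28.2 Y14.3
G1 X24.8 Y23.3
G1 X16.4 Y28.0
G1 X6.9 Y26.2
G1 X0.8 Y18.8
G1 X0.9 Y9.1
G1 X7.2 Y1.8
G1 X16.7 Y0.2
G1 X25.0 Y5.2
G1 X28.2 Y14.3
; layer 6
G0 Z12.4
G0 X28.2 Y14.3
G1 X24.8 Y23.3
G1 X16.4 Y28.0
G1 X6.9 Y26.2
G1 X0.8 Y18.8
G1 X0.9 Y9.1
G1 X7.2 Y1.8
G1 X16.7 Y0.2
G1 X25.0 Y5.2
G1 X28.2 Y14.3
M2 ; end

The solid is a regular 9-sided prism (a cylinder approximated with 9 flat sides), circumscribed radius ≈ 14.1 mm, height ≈ 12.4 mm. Slicing at Δz = 2.1 mm — 6 equal slices spanning the solid's height, so layer i sits at z = i·h/6 — gives 6 non-empty perimeters. Each is a 9-segment closed polygon; G0 lifts to the layer z and rapids to the start vertex, then G1 traces the edges.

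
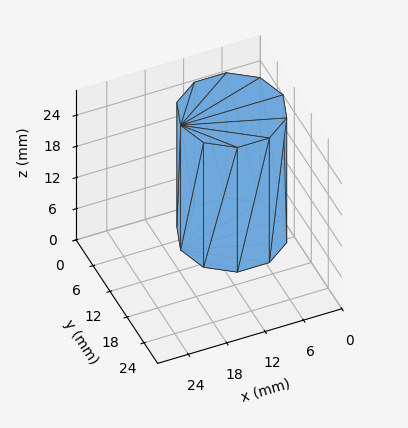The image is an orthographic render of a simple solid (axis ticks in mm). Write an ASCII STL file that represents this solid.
Reading the render: the shape is a regular 10-sided prism (a cylinder approximated with 10 flat sides), circumscribed radius ≈ 8 mm, height ≈ 24 mm (dimensions read to the nearest mm from the axis ticks). For the STL, each face is triangulated and given an outward normal.

solid part
  facet normal 0.0000 0.0000 -1.0000
    outer loop
      vertex 10.5 15.6 0.0
      vertex 14.5 12.7 0.0
      vertex 16.0 8.0 0.0
    endloop
  endfacet
  facet normal 0.0000 0.0000 -1.0000
    outer loop
      vertex 5.5 15.6 0.0
      vertex 10.5 15.6 0.0
      vertex 16.0 8.0 0.0
    endloop
  endfacet
  facet normal 0.0000 0.0000 -1.0000
    outer loop
      vertex 1.5 12.7 0.0
      vertex 5.5 15.6 0.0
      vertex 16.0 8.0 0.0
    endloop
  endfacet
  facet normal 0.0000 0.0000 -1.0000
    outer loop
      vertex 0.0 8.0 0.0
      vertex 1.5 12.7 0.0
      vertex 16.0 8.0 0.0
    endloop
  endfacet
  facet normal 0.0000 0.0000 -1.0000
    outer loop
      vertex 1.5 3.3 0.0
      vertex 0.0 8.0 0.0
      vertex 16.0 8.0 0.0
    endloop
  endfacet
  facet normal 0.0000 0.0000 -1.0000
    outer loop
      vertex 5.5 0.4 0.0
      vertex 1.5 3.3 0.0
      vertex 16.0 8.0 0.0
    endloop
  endfacet
  facet normal 0.0000 0.0000 -1.0000
    outer loop
      vertex 10.5 0.4 0.0
      vertex 5.5 0.4 0.0
      vertex 16.0 8.0 0.0
    endloop
  endfacet
  facet normal 0.0000 0.0000 -1.0000
    outer loop
      vertex 14.5 3.3 0.0
      vertex 10.5 0.4 0.0
      vertex 16.0 8.0 0.0
    endloop
  endfacet
  facet normal 0.0000 0.0000 1.0000
    outer loop
      vertex 16.0 8.0 24.0
      vertex 14.5 12.7 24.0
      vertex 10.5 15.6 24.0
    endloop
  endfacet
  facet normal 0.0000 0.0000 1.0000
    outer loop
      vertex 16.0 8.0 24.0
      vertex 10.5 15.6 24.0
      vertex 5.5 15.6 24.0
    endloop
  endfacet
  facet normal 0.0000 0.0000 1.0000
    outer loop
      vertex 16.0 8.0 24.0
      vertex 5.5 15.6 24.0
      vertex 1.5 12.7 24.0
    endloop
  endfacet
  facet normal 0.0000 0.0000 1.0000
    outer loop
      vertex 16.0 8.0 24.0
      vertex 1.5 12.7 24.0
      vertex 0.0 8.0 24.0
    endloop
  endfacet
  facet normal 0.0000 0.0000 1.0000
    outer loop
      vertex 16.0 8.0 24.0
      vertex 0.0 8.0 24.0
      vertex 1.5 3.3 24.0
    endloop
  endfacet
  facet normal 0.0000 0.0000 1.0000
    outer loop
      vertex 16.0 8.0 24.0
      vertex 1.5 3.3 24.0
      vertex 5.5 0.4 24.0
    endloop
  endfacet
  facet normal 0.0000 0.0000 1.0000
    outer loop
      vertex 16.0 8.0 24.0
      vertex 5.5 0.4 24.0
      vertex 10.5 0.4 24.0
    endloop
  endfacet
  facet normal 0.0000 0.0000 1.0000
    outer loop
      vertex 16.0 8.0 24.0
      vertex 10.5 0.4 24.0
      vertex 14.5 3.3 24.0
    endloop
  endfacet
  facet normal 0.9527 0.3040 0.0000
    outer loop
      vertex 16.0 8.0 0.0
      vertex 14.5 12.7 0.0
      vertex 14.5 12.7 24.0
    endloop
  endfacet
  facet normal 0.9527 0.3040 0.0000
    outer loop
      vertex 16.0 8.0 0.0
      vertex 14.5 12.7 24.0
      vertex 16.0 8.0 24.0
    endloop
  endfacet
  facet normal 0.5870 0.8096 0.0000
    outer loop
      vertex 14.5 12.7 0.0
      vertex 10.5 15.6 0.0
      vertex 10.5 15.6 24.0
    endloop
  endfacet
  facet normal 0.5870 0.8096 0.0000
    outer loop
      vertex 14.5 12.7 0.0
      vertex 10.5 15.6 24.0
      vertex 14.5 12.7 24.0
    endloop
  endfacet
  facet normal 0.0000 1.0000 0.0000
    outer loop
      vertex 10.5 15.6 0.0
      vertex 5.5 15.6 0.0
      vertex 5.5 15.6 24.0
    endloop
  endfacet
  facet normal 0.0000 1.0000 0.0000
    outer loop
      vertex 10.5 15.6 0.0
      vertex 5.5 15.6 24.0
      vertex 10.5 15.6 24.0
    endloop
  endfacet
  facet normal -0.5870 0.8096 0.0000
    outer loop
      vertex 5.5 15.6 0.0
      vertex 1.5 12.7 0.0
      vertex 1.5 12.7 24.0
    endloop
  endfacet
  facet normal -0.5870 0.8096 0.0000
    outer loop
      vertex 5.5 15.6 0.0
      vertex 1.5 12.7 24.0
      vertex 5.5 15.6 24.0
    endloop
  endfacet
  facet normal -0.9527 0.3040 0.0000
    outer loop
      vertex 1.5 12.7 0.0
      vertex 0.0 8.0 0.0
      vertex 0.0 8.0 24.0
    endloop
  endfacet
  facet normal -0.9527 0.3040 0.0000
    outer loop
      vertex 1.5 12.7 0.0
      vertex 0.0 8.0 24.0
      vertex 1.5 12.7 24.0
    endloop
  endfacet
  facet normal -0.9527 -0.3040 0.0000
    outer loop
      vertex 0.0 8.0 0.0
      vertex 1.5 3.3 0.0
      vertex 1.5 3.3 24.0
    endloop
  endfacet
  facet normal -0.9527 -0.3040 0.0000
    outer loop
      vertex 0.0 8.0 0.0
      vertex 1.5 3.3 24.0
      vertex 0.0 8.0 24.0
    endloop
  endfacet
  facet normal -0.5870 -0.8096 0.0000
    outer loop
      vertex 1.5 3.3 0.0
      vertex 5.5 0.4 0.0
      vertex 5.5 0.4 24.0
    endloop
  endfacet
  facet normal -0.5870 -0.8096 0.0000
    outer loop
      vertex 1.5 3.3 0.0
      vertex 5.5 0.4 24.0
      vertex 1.5 3.3 24.0
    endloop
  endfacet
  facet normal 0.0000 -1.0000 0.0000
    outer loop
      vertex 5.5 0.4 0.0
      vertex 10.5 0.4 0.0
      vertex 10.5 0.4 24.0
    endloop
  endfacet
  facet normal 0.0000 -1.0000 0.0000
    outer loop
      vertex 5.5 0.4 0.0
      vertex 10.5 0.4 24.0
      vertex 5.5 0.4 24.0
    endloop
  endfacet
  facet normal 0.5870 -0.8096 0.0000
    outer loop
      vertex 10.5 0.4 0.0
      vertex 14.5 3.3 0.0
      vertex 14.5 3.3 24.0
    endloop
  endfacet
  facet normal 0.5870 -0.8096 0.0000
    outer loop
      vertex 10.5 0.4 0.0
      vertex 14.5 3.3 24.0
      vertex 10.5 0.4 24.0
    endloop
  endfacet
  facet normal 0.9527 -0.3040 0.0000
    outer loop
      vertex 14.5 3.3 0.0
      vertex 16.0 8.0 0.0
      vertex 16.0 8.0 24.0
    endloop
  endfacet
  facet normal 0.9527 -0.3040 0.0000
    outer loop
      vertex 14.5 3.3 0.0
      vertex 16.0 8.0 24.0
      vertex 14.5 3.3 24.0
    endloop
  endfacet
endsolid part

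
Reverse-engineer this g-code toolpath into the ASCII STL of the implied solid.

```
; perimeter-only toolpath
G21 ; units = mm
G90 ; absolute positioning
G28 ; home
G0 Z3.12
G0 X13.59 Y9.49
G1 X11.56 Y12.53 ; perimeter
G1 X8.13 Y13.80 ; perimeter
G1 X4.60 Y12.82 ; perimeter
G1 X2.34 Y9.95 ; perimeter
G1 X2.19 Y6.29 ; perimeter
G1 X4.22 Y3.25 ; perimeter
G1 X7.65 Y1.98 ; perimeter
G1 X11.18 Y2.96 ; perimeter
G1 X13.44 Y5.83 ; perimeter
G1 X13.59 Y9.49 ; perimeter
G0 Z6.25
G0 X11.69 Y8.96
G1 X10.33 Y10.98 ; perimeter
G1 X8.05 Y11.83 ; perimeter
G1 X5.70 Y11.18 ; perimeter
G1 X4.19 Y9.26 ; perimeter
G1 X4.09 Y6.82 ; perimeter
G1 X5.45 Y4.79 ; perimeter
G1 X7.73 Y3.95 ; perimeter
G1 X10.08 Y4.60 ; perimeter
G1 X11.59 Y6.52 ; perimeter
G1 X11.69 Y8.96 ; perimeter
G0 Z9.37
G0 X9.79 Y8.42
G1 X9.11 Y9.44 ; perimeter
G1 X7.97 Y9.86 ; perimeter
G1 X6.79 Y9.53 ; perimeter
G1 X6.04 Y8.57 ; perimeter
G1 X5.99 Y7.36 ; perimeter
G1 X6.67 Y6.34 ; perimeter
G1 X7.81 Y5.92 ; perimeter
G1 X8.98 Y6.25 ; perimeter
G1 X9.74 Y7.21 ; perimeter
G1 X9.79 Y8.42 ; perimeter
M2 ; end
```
solid part
  facet normal 0.0000 0.0000 -1.0000
    outer loop
      vertex 8.21 15.77 0.00
      vertex 12.78 14.08 0.00
      vertex 15.49 10.02 0.00
    endloop
  endfacet
  facet normal 0.0000 0.0000 -1.0000
    outer loop
      vertex 3.51 14.46 0.00
      vertex 8.21 15.77 0.00
      vertex 15.49 10.02 0.00
    endloop
  endfacet
  facet normal 0.0000 0.0000 -1.0000
    outer loop
      vertex 0.49 10.63 0.00
      vertex 3.51 14.46 0.00
      vertex 15.49 10.02 0.00
    endloop
  endfacet
  facet normal 0.0000 0.0000 -1.0000
    outer loop
      vertex 0.29 5.76 0.00
      vertex 0.49 10.63 0.00
      vertex 15.49 10.02 0.00
    endloop
  endfacet
  facet normal 0.0000 0.0000 -1.0000
    outer loop
      vertex 3.00 1.70 0.00
      vertex 0.29 5.76 0.00
      vertex 15.49 10.02 0.00
    endloop
  endfacet
  facet normal 0.0000 0.0000 -1.0000
    outer loop
      vertex 7.57 0.01 0.00
      vertex 3.00 1.70 0.00
      vertex 15.49 10.02 0.00
    endloop
  endfacet
  facet normal 0.0000 0.0000 -1.0000
    outer loop
      vertex 12.27 1.32 0.00
      vertex 7.57 0.01 0.00
      vertex 15.49 10.02 0.00
    endloop
  endfacet
  facet normal 0.0000 0.0000 -1.0000
    outer loop
      vertex 15.29 5.15 0.00
      vertex 12.27 1.32 0.00
      vertex 15.49 10.02 0.00
    endloop
  endfacet
  facet normal 0.7130 0.4759 0.5150
    outer loop
      vertex 15.49 10.02 0.00
      vertex 12.78 14.08 0.00
      vertex 7.89 7.89 12.49
    endloop
  endfacet
  facet normal 0.2973 0.8040 0.5149
    outer loop
      vertex 12.78 14.08 0.00
      vertex 8.21 15.77 0.00
      vertex 7.89 7.89 12.49
    endloop
  endfacet
  facet normal -0.2301 0.8257 0.5150
    outer loop
      vertex 8.21 15.77 0.00
      vertex 3.51 14.46 0.00
      vertex 7.89 7.89 12.49
    endloop
  endfacet
  facet normal -0.6730 0.5307 0.5152
    outer loop
      vertex 3.51 14.46 0.00
      vertex 0.49 10.63 0.00
      vertex 7.89 7.89 12.49
    endloop
  endfacet
  facet normal -0.8564 0.0352 0.5151
    outer loop
      vertex 0.49 10.63 0.00
      vertex 0.29 5.76 0.00
      vertex 7.89 7.89 12.49
    endloop
  endfacet
  facet normal -0.7130 -0.4759 0.5150
    outer loop
      vertex 0.29 5.76 0.00
      vertex 3.00 1.70 0.00
      vertex 7.89 7.89 12.49
    endloop
  endfacet
  facet normal -0.2973 -0.8040 0.5149
    outer loop
      vertex 3.00 1.70 0.00
      vertex 7.57 0.01 0.00
      vertex 7.89 7.89 12.49
    endloop
  endfacet
  facet normal 0.2301 -0.8257 0.5150
    outer loop
      vertex 7.57 0.01 0.00
      vertex 12.27 1.32 0.00
      vertex 7.89 7.89 12.49
    endloop
  endfacet
  facet normal 0.6730 -0.5307 0.5152
    outer loop
      vertex 12.27 1.32 0.00
      vertex 15.29 5.15 0.00
      vertex 7.89 7.89 12.49
    endloop
  endfacet
  facet normal 0.8564 -0.0352 0.5151
    outer loop
      vertex 15.29 5.15 0.00
      vertex 15.49 10.02 0.00
      vertex 7.89 7.89 12.49
    endloop
  endfacet
endsolid part

The G0 Z moves step by Δz≈3.12 mm. The G1 loops shrink linearly with z, so the solid tapers from its base footprint up to z≈12.5. Closing with a flat bottom cap and the tapered top and triangulating gives 18 facets — a regular 10-sided pyramid, base circumscribed radius ≈ 7.89 mm, apex at z ≈ 12.5 mm.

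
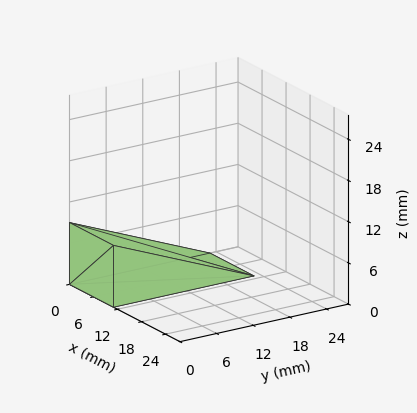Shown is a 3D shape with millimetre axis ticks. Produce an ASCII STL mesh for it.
Reading the render: the shape is a wedge (ramp): 11 × 23 mm base, rising to 9 mm along the y=0 edge and sloping linearly to z=0 at y=23 (dimensions read to the nearest mm from the axis ticks). For the STL, each face is triangulated and given an outward normal.

solid part
  facet normal 0.0000 0.0000 -1.0000
    outer loop
      vertex 11.000 23.000 0.000
      vertex 11.000 0.000 0.000
      vertex 0.000 0.000 0.000
    endloop
  endfacet
  facet normal 0.0000 0.0000 -1.0000
    outer loop
      vertex 0.000 23.000 0.000
      vertex 11.000 23.000 0.000
      vertex 0.000 0.000 0.000
    endloop
  endfacet
  facet normal 0.0000 -1.0000 0.0000
    outer loop
      vertex 0.000 0.000 0.000
      vertex 11.000 0.000 0.000
      vertex 11.000 0.000 9.000
    endloop
  endfacet
  facet normal 0.0000 -1.0000 0.0000
    outer loop
      vertex 0.000 0.000 0.000
      vertex 11.000 0.000 9.000
      vertex 0.000 0.000 9.000
    endloop
  endfacet
  facet normal 0.0000 0.3644 0.9312
    outer loop
      vertex 0.000 0.000 9.000
      vertex 11.000 0.000 9.000
      vertex 11.000 23.000 0.000
    endloop
  endfacet
  facet normal 0.0000 0.3644 0.9312
    outer loop
      vertex 0.000 0.000 9.000
      vertex 11.000 23.000 0.000
      vertex 0.000 23.000 0.000
    endloop
  endfacet
  facet normal -1.0000 0.0000 0.0000
    outer loop
      vertex 0.000 0.000 9.000
      vertex 0.000 23.000 0.000
      vertex 0.000 0.000 0.000
    endloop
  endfacet
  facet normal 1.0000 0.0000 0.0000
    outer loop
      vertex 11.000 0.000 0.000
      vertex 11.000 23.000 0.000
      vertex 11.000 0.000 9.000
    endloop
  endfacet
endsolid part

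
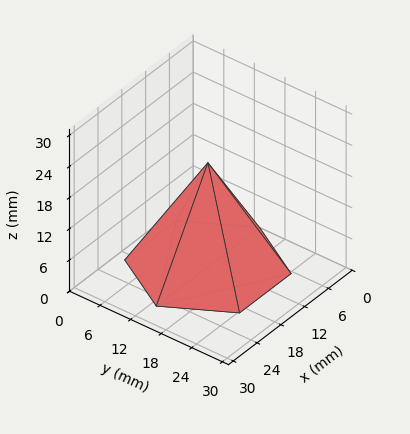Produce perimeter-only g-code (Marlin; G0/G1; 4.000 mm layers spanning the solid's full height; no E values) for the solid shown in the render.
Reading the render: the shape is a regular 6-sided pyramid, base circumscribed radius ≈ 13 mm, apex at z ≈ 20 mm (dimensions read to the nearest mm from the axis ticks). For the g-code, the solid's height is divided into equal slices at the stated Δz and each level perimeter traced with G1 moves after a G0 lift.

; perimeter-only toolpath
G21 ; units = mm
G90 ; absolute positioning
G28 ; home
; layer 1
G0 Z4.000
G0 X23.400 Y13.000
G1 X18.200 Y22.006
G1 X7.800 Y22.006
G1 X2.600 Y13.000
G1 X7.800 Y3.994
G1 X18.200 Y3.994
G1 X23.400 Y13.000
; layer 2
G0 Z8.000
G0 X20.800 Y13.000
G1 X16.900 Y19.755
G1 X9.100 Y19.755
G1 X5.200 Y13.000
G1 X9.100 Y6.245
G1 X16.900 Y6.245
G1 X20.800 Y13.000
; layer 3
G0 Z12.000
G0 X18.200 Y13.000
G1 X15.600 Y17.503
G1 X10.400 Y17.503
G1 X7.800 Y13.000
G1 X10.400 Y8.497
G1 X15.600 Y8.497
G1 X18.200 Y13.000
; layer 4
G0 Z16.000
G0 X15.600 Y13.000
G1 X14.300 Y15.252
G1 X11.700 Y15.252
G1 X10.400 Y13.000
G1 X11.700 Y10.748
G1 X14.300 Y10.748
G1 X15.600 Y13.000
M2 ; end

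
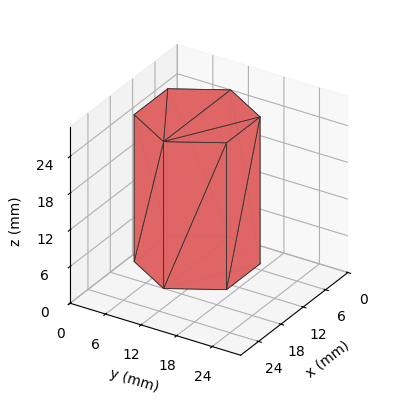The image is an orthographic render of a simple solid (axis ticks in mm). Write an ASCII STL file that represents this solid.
Reading the render: the shape is a regular 6-sided prism (a cylinder approximated with 6 flat sides), circumscribed radius ≈ 9 mm, height ≈ 24 mm (dimensions read to the nearest mm from the axis ticks). For the STL, each face is triangulated and given an outward normal.

solid part
  facet normal 0.0000 0.0000 -1.0000
    outer loop
      vertex 4.500 16.794 0.000
      vertex 13.500 16.794 0.000
      vertex 18.000 9.000 0.000
    endloop
  endfacet
  facet normal 0.0000 0.0000 -1.0000
    outer loop
      vertex 0.000 9.000 0.000
      vertex 4.500 16.794 0.000
      vertex 18.000 9.000 0.000
    endloop
  endfacet
  facet normal 0.0000 0.0000 -1.0000
    outer loop
      vertex 4.500 1.206 0.000
      vertex 0.000 9.000 0.000
      vertex 18.000 9.000 0.000
    endloop
  endfacet
  facet normal 0.0000 0.0000 -1.0000
    outer loop
      vertex 13.500 1.206 0.000
      vertex 4.500 1.206 0.000
      vertex 18.000 9.000 0.000
    endloop
  endfacet
  facet normal 0.0000 0.0000 1.0000
    outer loop
      vertex 18.000 9.000 24.000
      vertex 13.500 16.794 24.000
      vertex 4.500 16.794 24.000
    endloop
  endfacet
  facet normal 0.0000 0.0000 1.0000
    outer loop
      vertex 18.000 9.000 24.000
      vertex 4.500 16.794 24.000
      vertex 0.000 9.000 24.000
    endloop
  endfacet
  facet normal 0.0000 0.0000 1.0000
    outer loop
      vertex 18.000 9.000 24.000
      vertex 0.000 9.000 24.000
      vertex 4.500 1.206 24.000
    endloop
  endfacet
  facet normal 0.0000 0.0000 1.0000
    outer loop
      vertex 18.000 9.000 24.000
      vertex 4.500 1.206 24.000
      vertex 13.500 1.206 24.000
    endloop
  endfacet
  facet normal 0.8660 0.5000 0.0000
    outer loop
      vertex 18.000 9.000 0.000
      vertex 13.500 16.794 0.000
      vertex 13.500 16.794 24.000
    endloop
  endfacet
  facet normal 0.8660 0.5000 0.0000
    outer loop
      vertex 18.000 9.000 0.000
      vertex 13.500 16.794 24.000
      vertex 18.000 9.000 24.000
    endloop
  endfacet
  facet normal 0.0000 1.0000 0.0000
    outer loop
      vertex 13.500 16.794 0.000
      vertex 4.500 16.794 0.000
      vertex 4.500 16.794 24.000
    endloop
  endfacet
  facet normal 0.0000 1.0000 0.0000
    outer loop
      vertex 13.500 16.794 0.000
      vertex 4.500 16.794 24.000
      vertex 13.500 16.794 24.000
    endloop
  endfacet
  facet normal -0.8660 0.5000 0.0000
    outer loop
      vertex 4.500 16.794 0.000
      vertex 0.000 9.000 0.000
      vertex 0.000 9.000 24.000
    endloop
  endfacet
  facet normal -0.8660 0.5000 0.0000
    outer loop
      vertex 4.500 16.794 0.000
      vertex 0.000 9.000 24.000
      vertex 4.500 16.794 24.000
    endloop
  endfacet
  facet normal -0.8660 -0.5000 0.0000
    outer loop
      vertex 0.000 9.000 0.000
      vertex 4.500 1.206 0.000
      vertex 4.500 1.206 24.000
    endloop
  endfacet
  facet normal -0.8660 -0.5000 0.0000
    outer loop
      vertex 0.000 9.000 0.000
      vertex 4.500 1.206 24.000
      vertex 0.000 9.000 24.000
    endloop
  endfacet
  facet normal 0.0000 -1.0000 0.0000
    outer loop
      vertex 4.500 1.206 0.000
      vertex 13.500 1.206 0.000
      vertex 13.500 1.206 24.000
    endloop
  endfacet
  facet normal 0.0000 -1.0000 0.0000
    outer loop
      vertex 4.500 1.206 0.000
      vertex 13.500 1.206 24.000
      vertex 4.500 1.206 24.000
    endloop
  endfacet
  facet normal 0.8660 -0.5000 0.0000
    outer loop
      vertex 13.500 1.206 0.000
      vertex 18.000 9.000 0.000
      vertex 18.000 9.000 24.000
    endloop
  endfacet
  facet normal 0.8660 -0.5000 0.0000
    outer loop
      vertex 13.500 1.206 0.000
      vertex 18.000 9.000 24.000
      vertex 13.500 1.206 24.000
    endloop
  endfacet
endsolid part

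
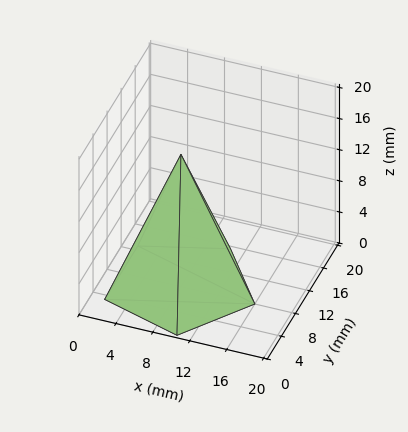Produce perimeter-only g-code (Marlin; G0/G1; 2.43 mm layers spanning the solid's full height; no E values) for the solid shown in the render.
Reading the render: the shape is a regular 5-sided pyramid, base circumscribed radius ≈ 8 mm, apex at z ≈ 17 mm (dimensions read to the nearest mm from the axis ticks). For the g-code, the solid's height is divided into equal slices at the stated Δz and each level perimeter traced with G1 moves after a G0 lift.

; perimeter-only toolpath
G21 ; units = mm
G90 ; absolute positioning
G28 ; home
; layer 1
G0 Z2.43
G0 X14.86 Y8.00
G1 X10.12 Y14.52
G1 X2.45 Y12.03
G1 X2.45 Y3.97
G1 X10.12 Y1.48
G1 X14.86 Y8.00
; layer 2
G0 Z4.86
G0 X13.71 Y8.00
G1 X9.76 Y13.44
G1 X3.38 Y11.36
G1 X3.38 Y4.64
G1 X9.76 Y2.56
G1 X13.71 Y8.00
; layer 3
G0 Z7.29
G0 X12.57 Y8.00
G1 X9.41 Y12.35
G1 X4.30 Y10.69
G1 X4.30 Y5.31
G1 X9.41 Y3.65
G1 X12.57 Y8.00
; layer 4
G0 Z9.71
G0 X11.43 Y8.00
G1 X9.06 Y11.26
G1 X5.23 Y10.01
G1 X5.23 Y5.99
G1 X9.06 Y4.74
G1 X11.43 Y8.00
; layer 5
G0 Z12.14
G0 X10.29 Y8.00
G1 X8.71 Y10.17
G1 X6.15 Y9.34
G1 X6.15 Y6.66
G1 X8.71 Y5.83
G1 X10.29 Y8.00
; layer 6
G0 Z14.57
G0 X9.14 Y8.00
G1 X8.35 Y9.09
G1 X7.08 Y8.67
G1 X7.08 Y7.33
G1 X8.35 Y6.91
G1 X9.14 Y8.00
M2 ; end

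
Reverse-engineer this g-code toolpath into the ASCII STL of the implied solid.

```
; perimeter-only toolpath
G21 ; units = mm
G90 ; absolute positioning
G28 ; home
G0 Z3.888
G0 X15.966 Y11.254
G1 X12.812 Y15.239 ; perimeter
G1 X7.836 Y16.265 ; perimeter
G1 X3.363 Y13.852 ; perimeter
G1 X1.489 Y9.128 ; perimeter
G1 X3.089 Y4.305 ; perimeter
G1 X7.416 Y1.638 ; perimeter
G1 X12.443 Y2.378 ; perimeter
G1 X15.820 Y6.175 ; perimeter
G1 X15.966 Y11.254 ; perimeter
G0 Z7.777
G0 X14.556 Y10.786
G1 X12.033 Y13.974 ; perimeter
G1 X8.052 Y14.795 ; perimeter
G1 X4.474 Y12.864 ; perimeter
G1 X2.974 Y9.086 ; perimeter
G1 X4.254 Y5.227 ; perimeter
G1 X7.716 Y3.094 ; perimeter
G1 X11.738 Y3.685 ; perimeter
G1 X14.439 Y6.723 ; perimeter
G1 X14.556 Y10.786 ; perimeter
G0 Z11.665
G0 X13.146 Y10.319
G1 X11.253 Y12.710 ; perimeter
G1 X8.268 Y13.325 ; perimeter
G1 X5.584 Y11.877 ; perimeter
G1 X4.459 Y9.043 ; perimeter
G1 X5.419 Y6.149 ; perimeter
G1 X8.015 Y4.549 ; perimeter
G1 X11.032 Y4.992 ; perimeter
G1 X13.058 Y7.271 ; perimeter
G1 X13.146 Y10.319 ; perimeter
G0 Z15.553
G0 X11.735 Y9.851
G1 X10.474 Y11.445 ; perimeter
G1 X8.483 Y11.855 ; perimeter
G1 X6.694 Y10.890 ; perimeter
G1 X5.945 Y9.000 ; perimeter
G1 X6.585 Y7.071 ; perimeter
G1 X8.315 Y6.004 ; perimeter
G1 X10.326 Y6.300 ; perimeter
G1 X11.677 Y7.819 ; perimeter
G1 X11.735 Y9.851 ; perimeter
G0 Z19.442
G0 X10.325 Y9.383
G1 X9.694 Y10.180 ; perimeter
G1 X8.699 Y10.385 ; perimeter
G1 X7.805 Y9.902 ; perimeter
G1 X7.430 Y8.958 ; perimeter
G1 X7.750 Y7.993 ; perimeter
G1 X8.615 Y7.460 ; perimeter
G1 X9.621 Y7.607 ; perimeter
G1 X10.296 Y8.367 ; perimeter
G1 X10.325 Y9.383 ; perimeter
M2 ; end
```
solid part
  facet normal 0.0000 0.0000 -1.0000
    outer loop
      vertex 7.620 17.735 0.000
      vertex 13.592 16.504 0.000
      vertex 17.376 11.722 0.000
    endloop
  endfacet
  facet normal 0.0000 0.0000 -1.0000
    outer loop
      vertex 2.253 14.839 0.000
      vertex 7.620 17.735 0.000
      vertex 17.376 11.722 0.000
    endloop
  endfacet
  facet normal 0.0000 0.0000 -1.0000
    outer loop
      vertex 0.004 9.171 0.000
      vertex 2.253 14.839 0.000
      vertex 17.376 11.722 0.000
    endloop
  endfacet
  facet normal 0.0000 0.0000 -1.0000
    outer loop
      vertex 1.924 3.383 0.000
      vertex 0.004 9.171 0.000
      vertex 17.376 11.722 0.000
    endloop
  endfacet
  facet normal 0.0000 0.0000 -1.0000
    outer loop
      vertex 7.116 0.183 0.000
      vertex 1.924 3.383 0.000
      vertex 17.376 11.722 0.000
    endloop
  endfacet
  facet normal 0.0000 0.0000 -1.0000
    outer loop
      vertex 13.149 1.070 0.000
      vertex 7.116 0.183 0.000
      vertex 17.376 11.722 0.000
    endloop
  endfacet
  facet normal 0.0000 0.0000 -1.0000
    outer loop
      vertex 17.201 5.627 0.000
      vertex 13.149 1.070 0.000
      vertex 17.376 11.722 0.000
    endloop
  endfacet
  facet normal 0.7381 0.5840 0.3379
    outer loop
      vertex 17.376 11.722 0.000
      vertex 13.592 16.504 0.000
      vertex 8.915 8.915 23.330
    endloop
  endfacet
  facet normal 0.1900 0.9218 0.3379
    outer loop
      vertex 13.592 16.504 0.000
      vertex 7.620 17.735 0.000
      vertex 8.915 8.915 23.330
    endloop
  endfacet
  facet normal -0.4469 0.8283 0.3379
    outer loop
      vertex 7.620 17.735 0.000
      vertex 2.253 14.839 0.000
      vertex 8.915 8.915 23.330
    endloop
  endfacet
  facet normal -0.8748 0.3471 0.3379
    outer loop
      vertex 2.253 14.839 0.000
      vertex 0.004 9.171 0.000
      vertex 8.915 8.915 23.330
    endloop
  endfacet
  facet normal -0.8933 -0.2963 0.3379
    outer loop
      vertex 0.004 9.171 0.000
      vertex 1.924 3.383 0.000
      vertex 8.915 8.915 23.330
    endloop
  endfacet
  facet normal -0.4938 -0.8012 0.3380
    outer loop
      vertex 1.924 3.383 0.000
      vertex 7.116 0.183 0.000
      vertex 8.915 8.915 23.330
    endloop
  endfacet
  facet normal 0.1369 -0.9312 0.3380
    outer loop
      vertex 7.116 0.183 0.000
      vertex 13.149 1.070 0.000
      vertex 8.915 8.915 23.330
    endloop
  endfacet
  facet normal 0.7033 -0.6254 0.3379
    outer loop
      vertex 13.149 1.070 0.000
      vertex 17.201 5.627 0.000
      vertex 8.915 8.915 23.330
    endloop
  endfacet
  facet normal 0.9408 -0.0270 0.3379
    outer loop
      vertex 17.201 5.627 0.000
      vertex 17.376 11.722 0.000
      vertex 8.915 8.915 23.330
    endloop
  endfacet
endsolid part

The G0 Z moves step by Δz≈3.888 mm. The G1 loops shrink linearly with z, so the solid tapers from its base footprint up to z≈23.3. Closing with a flat bottom cap and the tapered top and triangulating gives 16 facets — a regular 9-sided pyramid, base circumscribed radius ≈ 8.91 mm, apex at z ≈ 23.3 mm.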